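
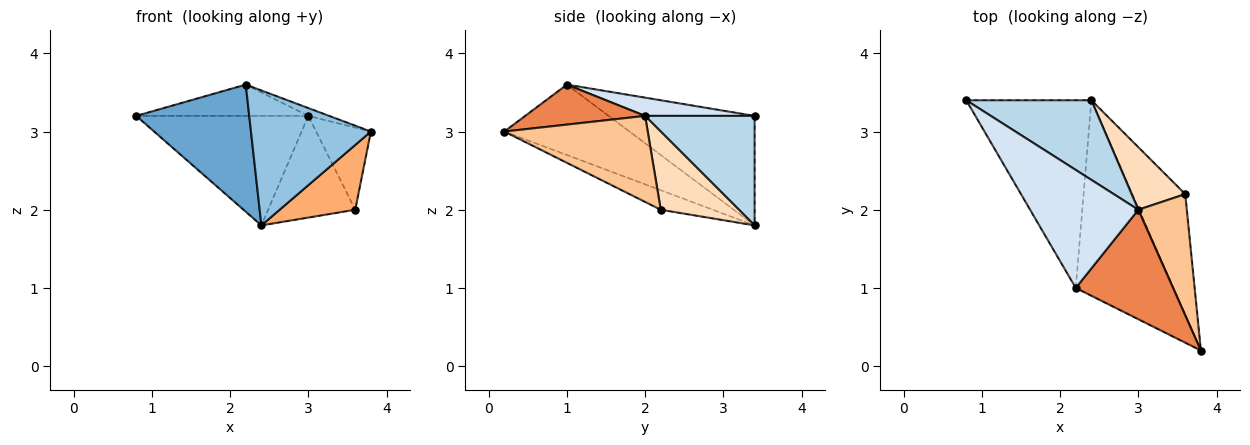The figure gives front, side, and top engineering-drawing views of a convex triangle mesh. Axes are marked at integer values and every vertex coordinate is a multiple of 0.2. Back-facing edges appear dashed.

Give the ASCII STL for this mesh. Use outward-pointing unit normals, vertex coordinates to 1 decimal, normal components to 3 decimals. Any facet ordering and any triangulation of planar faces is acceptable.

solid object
 facet normal -0.587 -0.454 -0.671
  outer loop
   vertex 2.2 1.0 3.6
   vertex 0.8 3.4 3.2
   vertex 2.4 3.4 1.8
  endloop
 endfacet
 facet normal -0.510 -0.489 -0.708
  outer loop
   vertex 2.2 1.0 3.6
   vertex 2.4 3.4 1.8
   vertex 3.8 0.2 3.0
  endloop
 endfacet
 facet normal 0.458 0.719 0.523
  outer loop
   vertex 3.0 2.0 3.2
   vertex 2.4 3.4 1.8
   vertex 0.8 3.4 3.2
  endloop
 endfacet
 facet normal 0.161 0.253 0.954
  outer loop
   vertex 3.0 2.0 3.2
   vertex 0.8 3.4 3.2
   vertex 2.2 1.0 3.6
  endloop
 endfacet
 facet normal 0.379 0.066 0.923
  outer loop
   vertex 3.0 2.0 3.2
   vertex 2.2 1.0 3.6
   vertex 3.8 0.2 3.0
  endloop
 endfacet
 facet normal -0.310 -0.450 -0.838
  outer loop
   vertex 3.6 2.2 2.0
   vertex 3.8 0.2 3.0
   vertex 2.4 3.4 1.8
  endloop
 endfacet
 facet normal 0.827 0.316 0.466
  outer loop
   vertex 3.6 2.2 2.0
   vertex 3.0 2.0 3.2
   vertex 3.8 0.2 3.0
  endloop
 endfacet
 facet normal 0.607 0.677 0.416
  outer loop
   vertex 3.6 2.2 2.0
   vertex 2.4 3.4 1.8
   vertex 3.0 2.0 3.2
  endloop
 endfacet
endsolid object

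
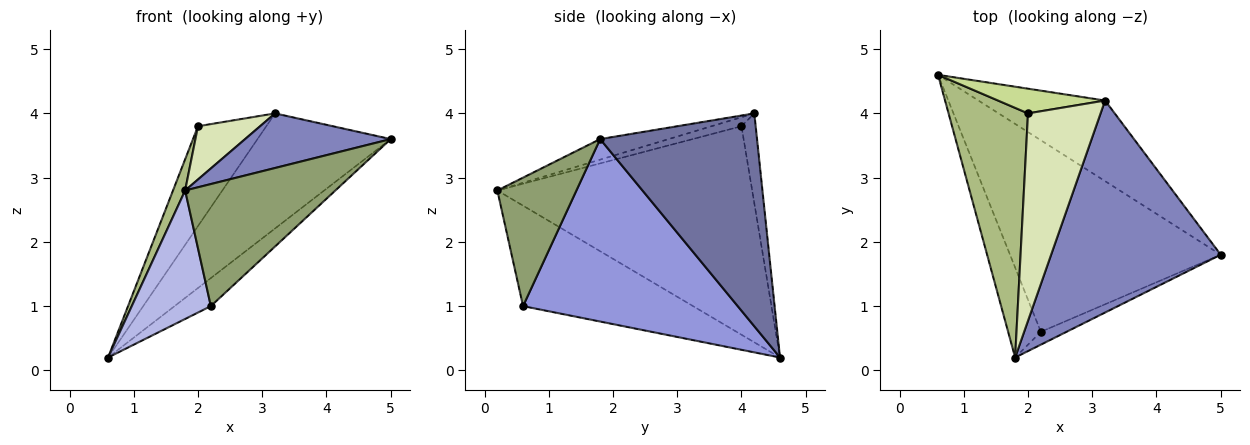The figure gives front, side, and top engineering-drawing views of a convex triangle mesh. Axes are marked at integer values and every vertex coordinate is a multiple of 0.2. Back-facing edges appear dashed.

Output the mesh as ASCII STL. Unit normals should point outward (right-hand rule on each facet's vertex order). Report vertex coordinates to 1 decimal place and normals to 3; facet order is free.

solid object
 facet normal 0.694 0.590 -0.413
  outer loop
   vertex 3.2 4.2 4.0
   vertex 5.0 1.8 3.6
   vertex 0.6 4.6 0.2
  endloop
 endfacet
 facet normal -0.117 -0.248 0.962
  outer loop
   vertex 3.2 4.2 4.0
   vertex 1.8 0.2 2.8
   vertex 5.0 1.8 3.6
  endloop
 endfacet
 facet normal 0.651 0.110 -0.751
  outer loop
   vertex 2.2 0.6 1.0
   vertex 0.6 4.6 0.2
   vertex 5.0 1.8 3.6
  endloop
 endfacet
 facet normal -0.870 -0.404 -0.283
  outer loop
   vertex 2.2 0.6 1.0
   vertex 1.8 0.2 2.8
   vertex 0.6 4.6 0.2
  endloop
 endfacet
 facet normal 0.464 -0.881 -0.093
  outer loop
   vertex 2.2 0.6 1.0
   vertex 5.0 1.8 3.6
   vertex 1.8 0.2 2.8
  endloop
 endfacet
 facet normal -0.934 -0.044 0.356
  outer loop
   vertex 2.0 4.0 3.8
   vertex 0.6 4.6 0.2
   vertex 1.8 0.2 2.8
  endloop
 endfacet
 facet normal -0.198 0.952 0.236
  outer loop
   vertex 2.0 4.0 3.8
   vertex 3.2 4.2 4.0
   vertex 0.6 4.6 0.2
  endloop
 endfacet
 facet normal -0.119 -0.247 0.962
  outer loop
   vertex 2.0 4.0 3.8
   vertex 1.8 0.2 2.8
   vertex 3.2 4.2 4.0
  endloop
 endfacet
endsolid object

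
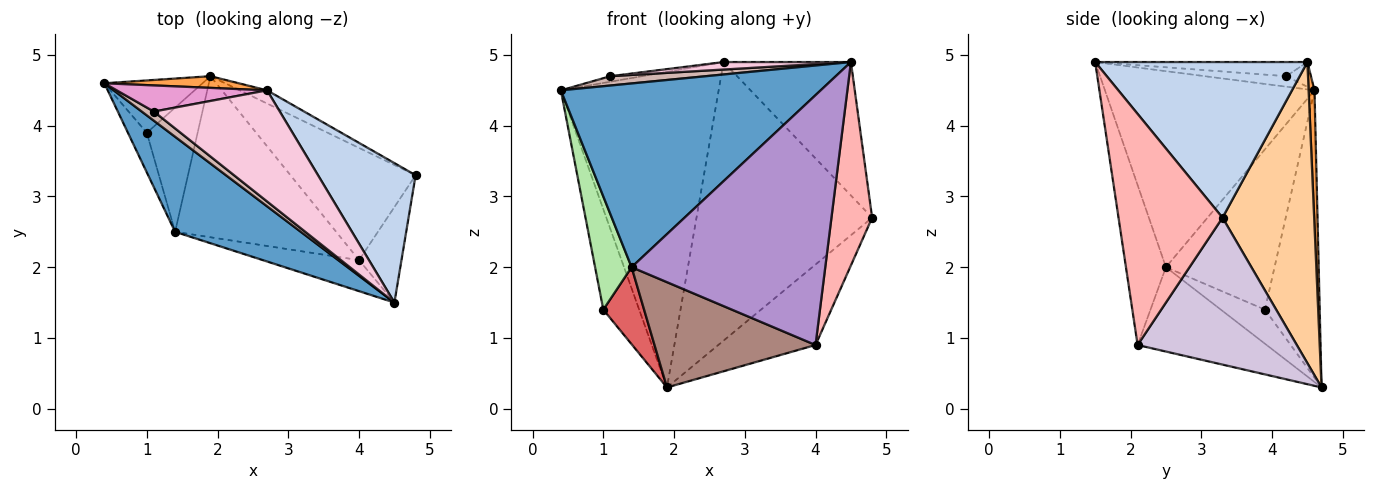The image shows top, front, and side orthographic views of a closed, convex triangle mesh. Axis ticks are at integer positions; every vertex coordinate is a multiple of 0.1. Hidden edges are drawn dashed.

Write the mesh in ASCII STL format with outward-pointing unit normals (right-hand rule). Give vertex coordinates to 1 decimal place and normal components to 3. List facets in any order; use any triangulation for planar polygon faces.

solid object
 facet normal -0.582 -0.722 0.374
  outer loop
   vertex 1.4 2.5 2.0
   vertex 4.5 1.5 4.9
   vertex 0.4 4.6 4.5
  endloop
 endfacet
 facet normal 0.755 0.453 0.474
  outer loop
   vertex 2.7 4.5 4.9
   vertex 4.5 1.5 4.9
   vertex 4.8 3.3 2.7
  endloop
 endfacet
 facet normal 0.037 0.999 0.037
  outer loop
   vertex 2.7 4.5 4.9
   vertex 1.9 4.7 0.3
   vertex 0.4 4.6 4.5
  endloop
 endfacet
 facet normal 0.462 0.886 -0.042
  outer loop
   vertex 2.7 4.5 4.9
   vertex 4.8 3.3 2.7
   vertex 1.9 4.7 0.3
  endloop
 endfacet
 facet normal -0.804 0.527 -0.275
  outer loop
   vertex 1.0 3.9 1.4
   vertex 0.4 4.6 4.5
   vertex 1.9 4.7 0.3
  endloop
 endfacet
 facet normal -0.942 -0.317 -0.111
  outer loop
   vertex 1.0 3.9 1.4
   vertex 1.4 2.5 2.0
   vertex 0.4 4.6 4.5
  endloop
 endfacet
 facet normal -0.495 -0.458 -0.738
  outer loop
   vertex 1.0 3.9 1.4
   vertex 1.9 4.7 0.3
   vertex 1.4 2.5 2.0
  endloop
 endfacet
 facet normal 0.918 -0.359 -0.169
  outer loop
   vertex 4.0 2.1 0.9
   vertex 4.8 3.3 2.7
   vertex 4.5 1.5 4.9
  endloop
 endfacet
 facet normal -0.201 -0.972 -0.121
  outer loop
   vertex 4.0 2.1 0.9
   vertex 4.5 1.5 4.9
   vertex 1.4 2.5 2.0
  endloop
 endfacet
 facet normal 0.690 0.422 -0.588
  outer loop
   vertex 4.0 2.1 0.9
   vertex 1.9 4.7 0.3
   vertex 4.8 3.3 2.7
  endloop
 endfacet
 facet normal -0.401 -0.501 -0.767
  outer loop
   vertex 4.0 2.1 0.9
   vertex 1.4 2.5 2.0
   vertex 1.9 4.7 0.3
  endloop
 endfacet
 facet normal -0.519 -0.610 0.599
  outer loop
   vertex 1.1 4.2 4.7
   vertex 0.4 4.6 4.5
   vertex 4.5 1.5 4.9
  endloop
 endfacet
 facet normal -0.159 0.205 0.966
  outer loop
   vertex 1.1 4.2 4.7
   vertex 2.7 4.5 4.9
   vertex 0.4 4.6 4.5
  endloop
 endfacet
 facet normal -0.111 -0.067 0.992
  outer loop
   vertex 1.1 4.2 4.7
   vertex 4.5 1.5 4.9
   vertex 2.7 4.5 4.9
  endloop
 endfacet
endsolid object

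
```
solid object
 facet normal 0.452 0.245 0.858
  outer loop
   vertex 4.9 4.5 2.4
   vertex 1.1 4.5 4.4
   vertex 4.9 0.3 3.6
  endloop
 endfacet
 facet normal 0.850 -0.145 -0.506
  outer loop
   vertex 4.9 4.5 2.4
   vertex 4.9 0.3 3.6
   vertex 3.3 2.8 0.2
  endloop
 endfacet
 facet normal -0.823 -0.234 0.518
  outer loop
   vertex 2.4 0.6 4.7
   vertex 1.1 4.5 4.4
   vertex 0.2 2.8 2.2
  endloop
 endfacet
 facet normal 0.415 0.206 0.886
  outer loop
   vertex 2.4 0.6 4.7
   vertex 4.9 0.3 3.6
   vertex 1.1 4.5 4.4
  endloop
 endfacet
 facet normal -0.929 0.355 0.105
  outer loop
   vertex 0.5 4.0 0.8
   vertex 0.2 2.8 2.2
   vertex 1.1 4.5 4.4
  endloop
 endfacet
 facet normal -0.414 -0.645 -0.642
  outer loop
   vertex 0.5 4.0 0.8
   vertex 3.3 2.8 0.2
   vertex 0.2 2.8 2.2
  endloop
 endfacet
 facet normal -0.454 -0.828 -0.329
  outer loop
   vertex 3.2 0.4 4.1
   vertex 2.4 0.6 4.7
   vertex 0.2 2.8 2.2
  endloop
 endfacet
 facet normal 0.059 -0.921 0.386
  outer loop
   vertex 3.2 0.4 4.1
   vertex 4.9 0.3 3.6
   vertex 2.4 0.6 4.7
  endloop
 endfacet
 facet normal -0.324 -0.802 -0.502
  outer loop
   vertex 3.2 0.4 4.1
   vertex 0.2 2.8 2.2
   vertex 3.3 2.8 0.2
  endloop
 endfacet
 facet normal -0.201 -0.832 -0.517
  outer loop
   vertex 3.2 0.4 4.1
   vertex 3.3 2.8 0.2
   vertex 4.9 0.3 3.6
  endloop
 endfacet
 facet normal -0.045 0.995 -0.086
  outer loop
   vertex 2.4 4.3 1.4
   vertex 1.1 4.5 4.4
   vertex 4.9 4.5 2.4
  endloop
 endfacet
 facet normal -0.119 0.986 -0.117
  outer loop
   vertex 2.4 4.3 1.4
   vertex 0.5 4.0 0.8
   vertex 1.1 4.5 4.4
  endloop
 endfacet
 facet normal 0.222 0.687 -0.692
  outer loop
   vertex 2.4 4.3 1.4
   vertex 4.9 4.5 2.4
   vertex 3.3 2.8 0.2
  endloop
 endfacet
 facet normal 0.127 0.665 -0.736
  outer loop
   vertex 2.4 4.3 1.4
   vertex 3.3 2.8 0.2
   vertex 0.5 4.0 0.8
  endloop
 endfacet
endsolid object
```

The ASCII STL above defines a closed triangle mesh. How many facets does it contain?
14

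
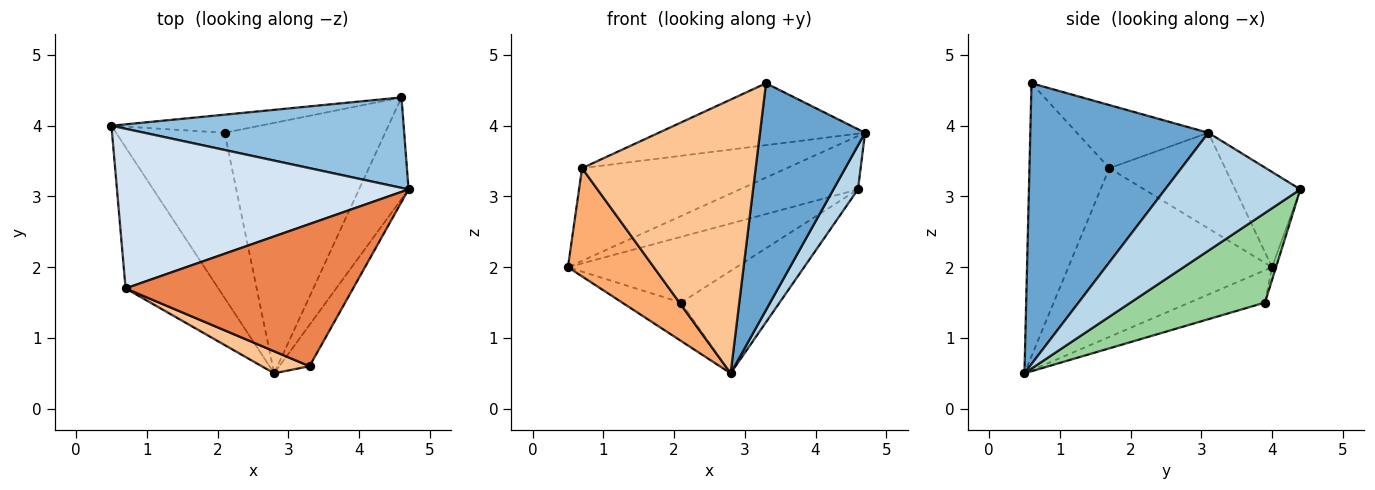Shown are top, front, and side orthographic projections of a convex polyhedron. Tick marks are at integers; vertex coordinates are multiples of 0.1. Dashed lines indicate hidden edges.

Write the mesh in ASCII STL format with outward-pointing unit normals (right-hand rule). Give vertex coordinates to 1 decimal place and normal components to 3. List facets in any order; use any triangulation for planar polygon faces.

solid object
 facet normal 0.858 -0.506 -0.092
  outer loop
   vertex 3.3 0.6 4.6
   vertex 2.8 0.5 0.5
   vertex 4.7 3.1 3.9
  endloop
 endfacet
 facet normal -0.270 0.489 0.829
  outer loop
   vertex 4.6 4.4 3.1
   vertex 0.5 4.0 2.0
   vertex 4.7 3.1 3.9
  endloop
 endfacet
 facet normal 0.909 -0.165 -0.382
  outer loop
   vertex 4.6 4.4 3.1
   vertex 4.7 3.1 3.9
   vertex 2.8 0.5 0.5
  endloop
 endfacet
 facet normal -0.273 0.483 0.832
  outer loop
   vertex 0.7 1.7 3.4
   vertex 4.7 3.1 3.9
   vertex 0.5 4.0 2.0
  endloop
 endfacet
 facet normal -0.246 0.387 0.889
  outer loop
   vertex 0.7 1.7 3.4
   vertex 3.3 0.6 4.6
   vertex 4.7 3.1 3.9
  endloop
 endfacet
 facet normal -0.822 -0.347 -0.452
  outer loop
   vertex 0.7 1.7 3.4
   vertex 0.5 4.0 2.0
   vertex 2.8 0.5 0.5
  endloop
 endfacet
 facet normal -0.417 -0.906 0.073
  outer loop
   vertex 0.7 1.7 3.4
   vertex 2.8 0.5 0.5
   vertex 3.3 0.6 4.6
  endloop
 endfacet
 facet normal -0.279 0.218 -0.935
  outer loop
   vertex 2.1 3.9 1.5
   vertex 2.8 0.5 0.5
   vertex 0.5 4.0 2.0
  endloop
 endfacet
 facet normal -0.023 0.964 -0.266
  outer loop
   vertex 2.1 3.9 1.5
   vertex 0.5 4.0 2.0
   vertex 4.6 4.4 3.1
  endloop
 endfacet
 facet normal 0.459 0.336 -0.822
  outer loop
   vertex 2.1 3.9 1.5
   vertex 4.6 4.4 3.1
   vertex 2.8 0.5 0.5
  endloop
 endfacet
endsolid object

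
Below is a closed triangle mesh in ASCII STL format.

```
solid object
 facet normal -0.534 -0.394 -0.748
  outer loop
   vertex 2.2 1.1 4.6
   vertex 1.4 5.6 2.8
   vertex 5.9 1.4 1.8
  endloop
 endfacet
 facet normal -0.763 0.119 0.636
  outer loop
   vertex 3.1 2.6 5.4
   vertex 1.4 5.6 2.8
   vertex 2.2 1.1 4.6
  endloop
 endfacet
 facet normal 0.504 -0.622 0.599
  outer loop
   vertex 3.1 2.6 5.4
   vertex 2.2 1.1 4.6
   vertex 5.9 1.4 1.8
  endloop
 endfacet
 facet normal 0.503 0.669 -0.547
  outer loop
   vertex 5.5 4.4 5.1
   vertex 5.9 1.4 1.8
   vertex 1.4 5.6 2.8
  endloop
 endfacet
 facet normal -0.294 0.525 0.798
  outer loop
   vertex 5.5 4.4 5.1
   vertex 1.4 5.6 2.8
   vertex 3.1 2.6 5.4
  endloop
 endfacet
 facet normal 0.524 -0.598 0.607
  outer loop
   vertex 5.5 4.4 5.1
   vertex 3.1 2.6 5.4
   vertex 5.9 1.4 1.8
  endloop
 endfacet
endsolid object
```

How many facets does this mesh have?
6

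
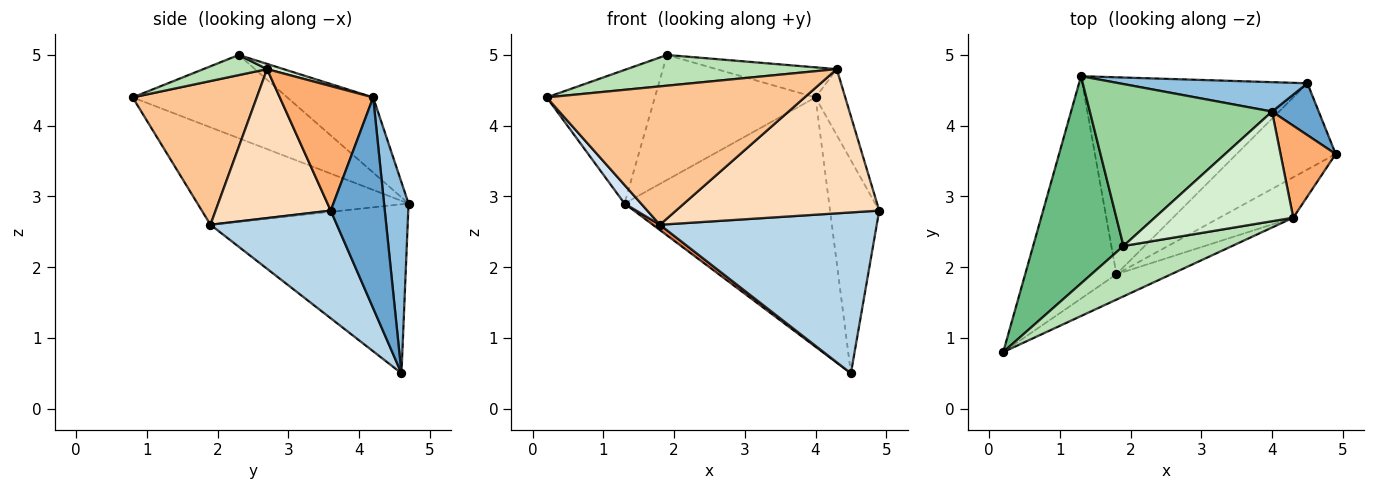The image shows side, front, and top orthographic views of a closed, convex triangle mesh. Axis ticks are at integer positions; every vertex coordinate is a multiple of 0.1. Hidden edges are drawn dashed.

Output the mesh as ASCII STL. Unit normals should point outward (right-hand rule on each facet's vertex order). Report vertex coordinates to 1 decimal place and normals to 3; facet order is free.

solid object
 facet normal 0.730 0.664 0.162
  outer loop
   vertex 4.0 4.2 4.4
   vertex 4.9 3.6 2.8
   vertex 4.5 4.6 0.5
  endloop
 endfacet
 facet normal 0.118 0.986 0.116
  outer loop
   vertex 4.0 4.2 4.4
   vertex 4.5 4.6 0.5
   vertex 1.3 4.7 2.9
  endloop
 endfacet
 facet normal 0.457 -0.784 -0.420
  outer loop
   vertex 1.8 1.9 2.6
   vertex 4.5 4.6 0.5
   vertex 4.9 3.6 2.8
  endloop
 endfacet
 facet normal -0.729 -0.057 -0.683
  outer loop
   vertex 1.8 1.9 2.6
   vertex 0.2 0.8 4.4
   vertex 1.3 4.7 2.9
  endloop
 endfacet
 facet normal -0.600 -0.022 -0.799
  outer loop
   vertex 1.8 1.9 2.6
   vertex 1.3 4.7 2.9
   vertex 4.5 4.6 0.5
  endloop
 endfacet
 facet normal 0.878 0.279 0.389
  outer loop
   vertex 4.3 2.7 4.8
   vertex 4.9 3.6 2.8
   vertex 4.0 4.2 4.4
  endloop
 endfacet
 facet normal 0.428 -0.889 -0.163
  outer loop
   vertex 4.3 2.7 4.8
   vertex 0.2 0.8 4.4
   vertex 1.8 1.9 2.6
  endloop
 endfacet
 facet normal 0.479 -0.845 -0.237
  outer loop
   vertex 4.3 2.7 4.8
   vertex 1.8 1.9 2.6
   vertex 4.9 3.6 2.8
  endloop
 endfacet
 facet normal -0.612 0.428 0.664
  outer loop
   vertex 1.9 2.3 5.0
   vertex 1.3 4.7 2.9
   vertex 0.2 0.8 4.4
  endloop
 endfacet
 facet normal -0.310 0.581 0.752
  outer loop
   vertex 1.9 2.3 5.0
   vertex 4.0 4.2 4.4
   vertex 1.3 4.7 2.9
  endloop
 endfacet
 facet normal 0.156 -0.514 0.843
  outer loop
   vertex 1.9 2.3 5.0
   vertex 0.2 0.8 4.4
   vertex 4.3 2.7 4.8
  endloop
 endfacet
 facet normal 0.036 0.264 0.964
  outer loop
   vertex 1.9 2.3 5.0
   vertex 4.3 2.7 4.8
   vertex 4.0 4.2 4.4
  endloop
 endfacet
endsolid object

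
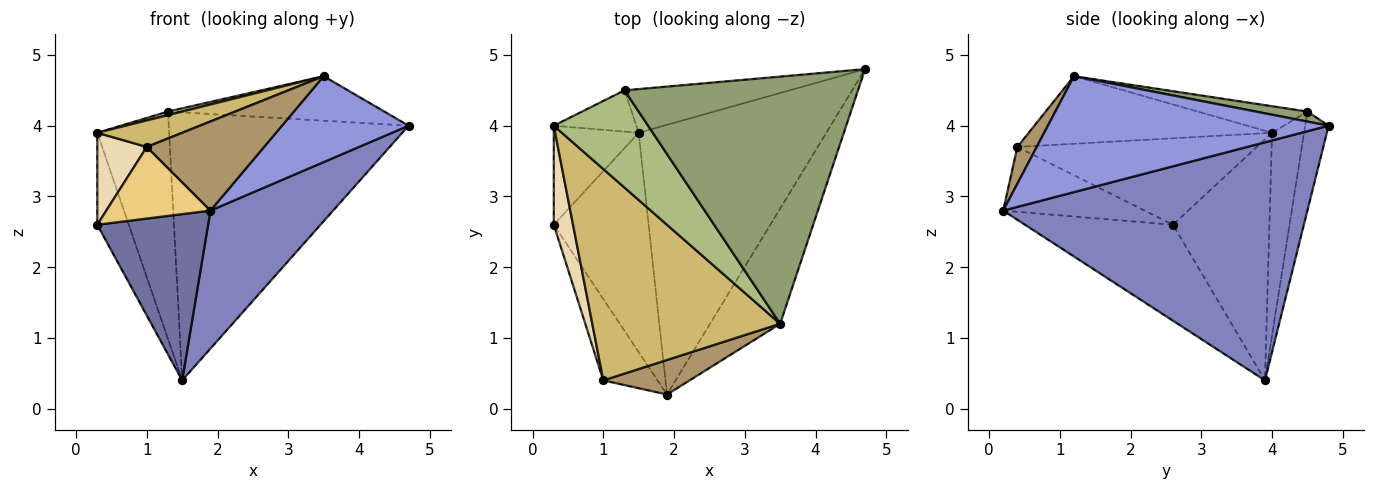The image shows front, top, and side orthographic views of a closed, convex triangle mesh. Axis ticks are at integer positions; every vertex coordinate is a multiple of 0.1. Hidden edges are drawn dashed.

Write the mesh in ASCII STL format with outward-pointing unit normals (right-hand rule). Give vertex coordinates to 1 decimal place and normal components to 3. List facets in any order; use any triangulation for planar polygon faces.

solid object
 facet normal -0.628 -0.470 -0.620
  outer loop
   vertex 1.5 3.9 0.4
   vertex 1.9 0.2 2.8
   vertex 0.3 2.6 2.6
  endloop
 endfacet
 facet normal 0.749 -0.302 -0.590
  outer loop
   vertex 1.5 3.9 0.4
   vertex 4.7 4.8 4.0
   vertex 1.9 0.2 2.8
  endloop
 endfacet
 facet normal 0.798 -0.360 -0.483
  outer loop
   vertex 3.5 1.2 4.7
   vertex 1.9 0.2 2.8
   vertex 4.7 4.8 4.0
  endloop
 endfacet
 facet normal -0.901 0.295 -0.317
  outer loop
   vertex 0.3 4.0 3.9
   vertex 1.5 3.9 0.4
   vertex 0.3 2.6 2.6
  endloop
 endfacet
 facet normal 0.042 0.177 0.983
  outer loop
   vertex 1.3 4.5 4.2
   vertex 3.5 1.2 4.7
   vertex 4.7 4.8 4.0
  endloop
 endfacet
 facet normal -0.271 -0.035 0.962
  outer loop
   vertex 1.3 4.5 4.2
   vertex 0.3 4.0 3.9
   vertex 3.5 1.2 4.7
  endloop
 endfacet
 facet normal -0.096 0.982 -0.160
  outer loop
   vertex 1.3 4.5 4.2
   vertex 4.7 4.8 4.0
   vertex 1.5 3.9 0.4
  endloop
 endfacet
 facet normal -0.402 0.901 -0.163
  outer loop
   vertex 1.3 4.5 4.2
   vertex 1.5 3.9 0.4
   vertex 0.3 4.0 3.9
  endloop
 endfacet
 facet normal 0.152 -0.922 0.357
  outer loop
   vertex 1.0 0.4 3.7
   vertex 1.9 0.2 2.8
   vertex 3.5 1.2 4.7
  endloop
 endfacet
 facet normal -0.336 -0.117 0.934
  outer loop
   vertex 1.0 0.4 3.7
   vertex 3.5 1.2 4.7
   vertex 0.3 4.0 3.9
  endloop
 endfacet
 facet normal -0.668 -0.492 -0.559
  outer loop
   vertex 1.0 0.4 3.7
   vertex 0.3 2.6 2.6
   vertex 1.9 0.2 2.8
  endloop
 endfacet
 facet normal -0.957 -0.198 0.213
  outer loop
   vertex 1.0 0.4 3.7
   vertex 0.3 4.0 3.9
   vertex 0.3 2.6 2.6
  endloop
 endfacet
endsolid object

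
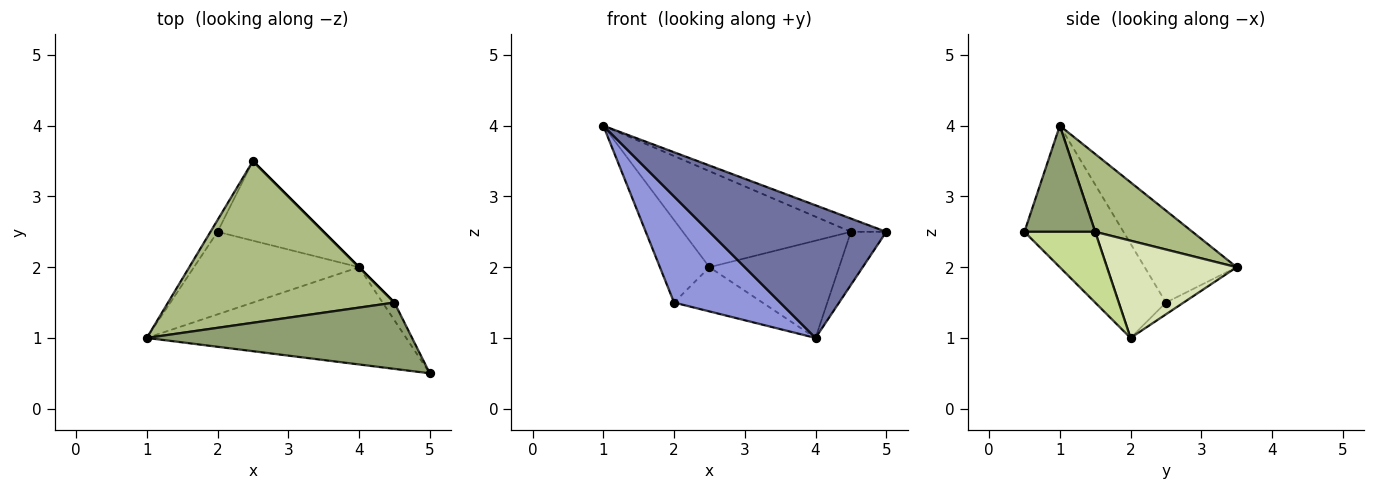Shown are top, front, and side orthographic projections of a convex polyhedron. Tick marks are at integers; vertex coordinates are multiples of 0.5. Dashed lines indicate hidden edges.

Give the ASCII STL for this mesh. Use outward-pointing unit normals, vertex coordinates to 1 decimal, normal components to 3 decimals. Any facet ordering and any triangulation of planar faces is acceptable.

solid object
 facet normal -0.307 -0.767 -0.563
  outer loop
   vertex 4.0 2.0 1.0
   vertex 5.0 0.5 2.5
   vertex 1.0 1.0 4.0
  endloop
 endfacet
 facet normal -0.878 0.473 -0.068
  outer loop
   vertex 2.0 2.5 1.5
   vertex 1.0 1.0 4.0
   vertex 2.5 3.5 2.0
  endloop
 endfacet
 facet normal -0.331 -0.745 -0.579
  outer loop
   vertex 2.0 2.5 1.5
   vertex 4.0 2.0 1.0
   vertex 1.0 1.0 4.0
  endloop
 endfacet
 facet normal -0.097 0.483 -0.870
  outer loop
   vertex 2.0 2.5 1.5
   vertex 2.5 3.5 2.0
   vertex 4.0 2.0 1.0
  endloop
 endfacet
 facet normal 0.365 0.183 0.913
  outer loop
   vertex 4.5 1.5 2.5
   vertex 1.0 1.0 4.0
   vertex 5.0 0.5 2.5
  endloop
 endfacet
 facet normal 0.283 0.490 0.825
  outer loop
   vertex 4.5 1.5 2.5
   vertex 2.5 3.5 2.0
   vertex 1.0 1.0 4.0
  endloop
 endfacet
 facet normal 0.885 0.442 -0.147
  outer loop
   vertex 4.5 1.5 2.5
   vertex 5.0 0.5 2.5
   vertex 4.0 2.0 1.0
  endloop
 endfacet
 facet normal 0.707 0.707 0.000
  outer loop
   vertex 4.5 1.5 2.5
   vertex 4.0 2.0 1.0
   vertex 2.5 3.5 2.0
  endloop
 endfacet
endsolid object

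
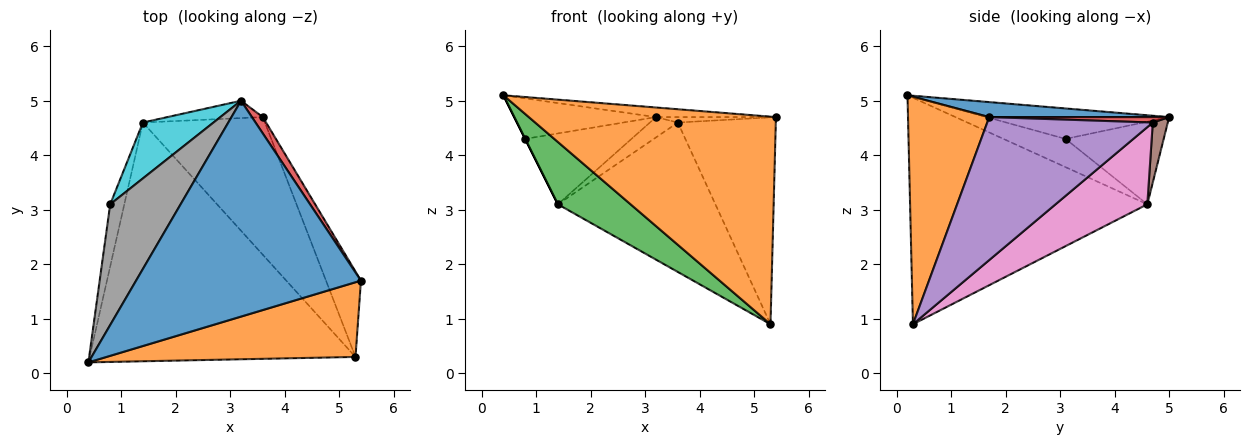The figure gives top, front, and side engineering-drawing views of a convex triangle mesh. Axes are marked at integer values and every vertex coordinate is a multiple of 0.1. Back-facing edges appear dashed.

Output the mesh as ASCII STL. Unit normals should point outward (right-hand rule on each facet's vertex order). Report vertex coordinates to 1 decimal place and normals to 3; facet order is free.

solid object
 facet normal 0.066 0.044 0.997
  outer loop
   vertex 3.2 5.0 4.7
   vertex 0.4 0.2 5.1
   vertex 5.4 1.7 4.7
  endloop
 endfacet
 facet normal 0.296 -0.899 0.323
  outer loop
   vertex 5.3 0.3 0.9
   vertex 5.4 1.7 4.7
   vertex 0.4 0.2 5.1
  endloop
 endfacet
 facet normal -0.636 -0.195 -0.747
  outer loop
   vertex 1.4 4.6 3.1
   vertex 5.3 0.3 0.9
   vertex 0.4 0.2 5.1
  endloop
 endfacet
 facet normal 0.429 0.286 0.857
  outer loop
   vertex 3.6 4.7 4.6
   vertex 3.2 5.0 4.7
   vertex 5.4 1.7 4.7
  endloop
 endfacet
 facet normal 0.842 0.498 -0.206
  outer loop
   vertex 3.6 4.7 4.6
   vertex 5.4 1.7 4.7
   vertex 5.3 0.3 0.9
  endloop
 endfacet
 facet normal 0.378 0.704 -0.601
  outer loop
   vertex 3.6 4.7 4.6
   vertex 1.4 4.6 3.1
   vertex 3.2 5.0 4.7
  endloop
 endfacet
 facet normal 0.394 0.676 -0.623
  outer loop
   vertex 3.6 4.7 4.6
   vertex 5.3 0.3 0.9
   vertex 1.4 4.6 3.1
  endloop
 endfacet
 facet normal -0.379 0.294 0.877
  outer loop
   vertex 0.8 3.1 4.3
   vertex 0.4 0.2 5.1
   vertex 3.2 5.0 4.7
  endloop
 endfacet
 facet normal -0.894 0.000 -0.447
  outer loop
   vertex 0.8 3.1 4.3
   vertex 1.4 4.6 3.1
   vertex 0.4 0.2 5.1
  endloop
 endfacet
 facet normal -0.587 0.636 0.501
  outer loop
   vertex 0.8 3.1 4.3
   vertex 3.2 5.0 4.7
   vertex 1.4 4.6 3.1
  endloop
 endfacet
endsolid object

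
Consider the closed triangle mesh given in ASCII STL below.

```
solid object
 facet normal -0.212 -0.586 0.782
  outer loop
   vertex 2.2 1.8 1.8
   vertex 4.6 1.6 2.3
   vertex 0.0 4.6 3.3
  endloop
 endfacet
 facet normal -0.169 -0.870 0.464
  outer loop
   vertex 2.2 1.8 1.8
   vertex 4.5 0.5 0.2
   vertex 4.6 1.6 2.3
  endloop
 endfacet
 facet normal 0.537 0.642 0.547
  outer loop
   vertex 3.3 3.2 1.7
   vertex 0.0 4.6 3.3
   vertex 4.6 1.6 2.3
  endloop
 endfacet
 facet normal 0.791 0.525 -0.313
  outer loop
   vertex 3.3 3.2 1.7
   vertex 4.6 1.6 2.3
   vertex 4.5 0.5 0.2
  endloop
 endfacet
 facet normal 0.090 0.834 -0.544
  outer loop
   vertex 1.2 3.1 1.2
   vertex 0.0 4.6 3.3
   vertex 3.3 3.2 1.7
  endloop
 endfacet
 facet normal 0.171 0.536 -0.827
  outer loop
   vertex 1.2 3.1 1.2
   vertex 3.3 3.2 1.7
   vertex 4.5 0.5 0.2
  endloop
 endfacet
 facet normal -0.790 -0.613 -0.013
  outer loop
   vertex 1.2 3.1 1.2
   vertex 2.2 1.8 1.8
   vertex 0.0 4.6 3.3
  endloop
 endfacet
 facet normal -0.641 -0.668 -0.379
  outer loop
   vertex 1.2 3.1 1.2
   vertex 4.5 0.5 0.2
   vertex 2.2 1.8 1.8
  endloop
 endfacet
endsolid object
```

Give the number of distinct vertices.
6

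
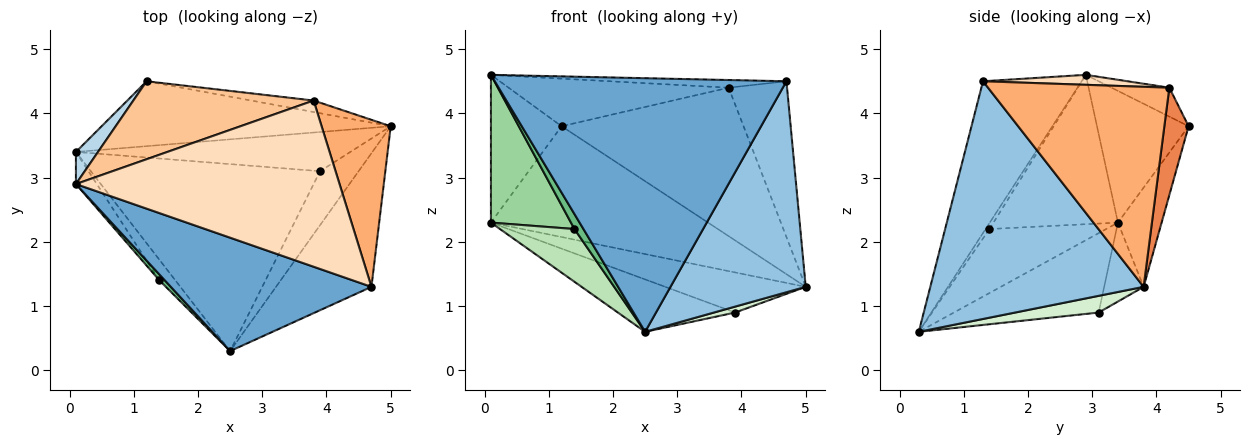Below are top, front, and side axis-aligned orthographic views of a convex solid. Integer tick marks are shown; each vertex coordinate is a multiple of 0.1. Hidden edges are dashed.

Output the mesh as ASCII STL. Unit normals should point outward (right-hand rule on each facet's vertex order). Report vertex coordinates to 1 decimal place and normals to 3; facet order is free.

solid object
 facet normal -0.295 -0.872 0.390
  outer loop
   vertex 4.7 1.3 4.5
   vertex 0.1 2.9 4.6
   vertex 2.5 0.3 0.6
  endloop
 endfacet
 facet normal 0.800 -0.507 -0.321
  outer loop
   vertex 4.7 1.3 4.5
   vertex 2.5 0.3 0.6
   vertex 5.0 3.8 1.3
  endloop
 endfacet
 facet normal -0.785 0.605 0.132
  outer loop
   vertex 0.1 3.4 2.3
   vertex 0.1 2.9 4.6
   vertex 1.2 4.5 3.8
  endloop
 endfacet
 facet normal -0.171 0.850 -0.498
  outer loop
   vertex 0.1 3.4 2.3
   vertex 1.2 4.5 3.8
   vertex 5.0 3.8 1.3
  endloop
 endfacet
 facet normal 0.132 0.988 -0.077
  outer loop
   vertex 3.8 4.2 4.4
   vertex 5.0 3.8 1.3
   vertex 1.2 4.5 3.8
  endloop
 endfacet
 facet normal 0.904 0.291 0.312
  outer loop
   vertex 3.8 4.2 4.4
   vertex 4.7 1.3 4.5
   vertex 5.0 3.8 1.3
  endloop
 endfacet
 facet normal -0.136 0.516 0.846
  outer loop
   vertex 3.8 4.2 4.4
   vertex 1.2 4.5 3.8
   vertex 0.1 2.9 4.6
  endloop
 endfacet
 facet normal 0.038 0.046 0.998
  outer loop
   vertex 3.8 4.2 4.4
   vertex 0.1 2.9 4.6
   vertex 4.7 1.3 4.5
  endloop
 endfacet
 facet normal -0.371 -0.865 0.340
  outer loop
   vertex 1.4 1.4 2.2
   vertex 2.5 0.3 0.6
   vertex 0.1 2.9 4.6
  endloop
 endfacet
 facet normal -0.835 -0.537 -0.117
  outer loop
   vertex 1.4 1.4 2.2
   vertex 0.1 2.9 4.6
   vertex 0.1 3.4 2.3
  endloop
 endfacet
 facet normal -0.825 -0.526 -0.206
  outer loop
   vertex 1.4 1.4 2.2
   vertex 0.1 3.4 2.3
   vertex 2.5 0.3 0.6
  endloop
 endfacet
 facet normal 0.396 -0.100 -0.913
  outer loop
   vertex 3.9 3.1 0.9
   vertex 5.0 3.8 1.3
   vertex 2.5 0.3 0.6
  endloop
 endfacet
 facet normal -0.197 0.701 -0.685
  outer loop
   vertex 3.9 3.1 0.9
   vertex 0.1 3.4 2.3
   vertex 5.0 3.8 1.3
  endloop
 endfacet
 facet normal -0.316 0.256 -0.913
  outer loop
   vertex 3.9 3.1 0.9
   vertex 2.5 0.3 0.6
   vertex 0.1 3.4 2.3
  endloop
 endfacet
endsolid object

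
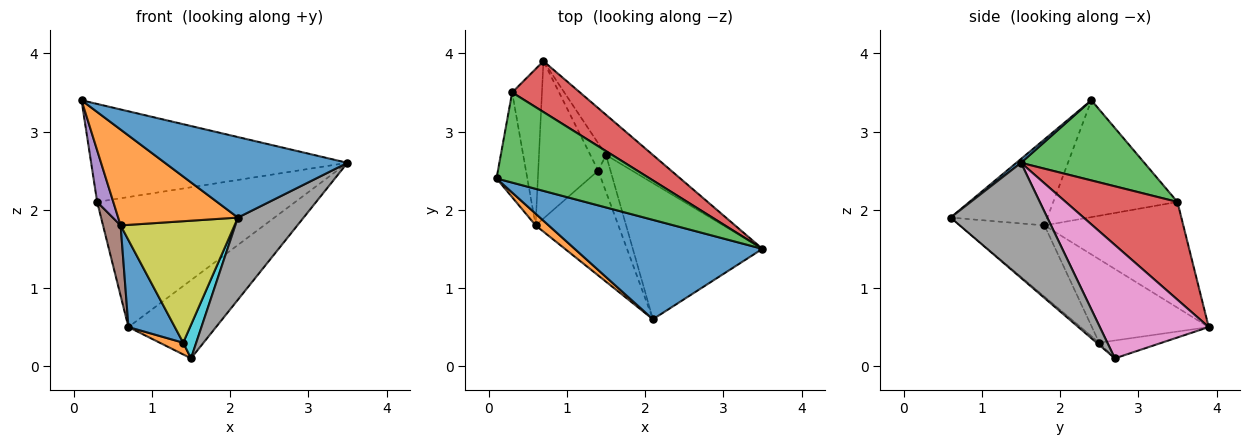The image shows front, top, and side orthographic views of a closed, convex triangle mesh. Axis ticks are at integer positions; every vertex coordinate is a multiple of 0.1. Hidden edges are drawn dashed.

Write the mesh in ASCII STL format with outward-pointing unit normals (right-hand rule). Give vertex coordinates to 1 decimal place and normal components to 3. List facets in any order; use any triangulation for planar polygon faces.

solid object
 facet normal 0.016 -0.629 0.777
  outer loop
   vertex 2.1 0.6 1.9
   vertex 3.5 1.5 2.6
   vertex 0.1 2.4 3.4
  endloop
 endfacet
 facet normal -0.626 -0.774 0.095
  outer loop
   vertex 0.6 1.8 1.8
   vertex 2.1 0.6 1.9
   vertex 0.1 2.4 3.4
  endloop
 endfacet
 facet normal 0.334 0.694 0.638
  outer loop
   vertex 0.3 3.5 2.1
   vertex 0.1 2.4 3.4
   vertex 3.5 1.5 2.6
  endloop
 endfacet
 facet normal 0.465 0.825 0.322
  outer loop
   vertex 0.3 3.5 2.1
   vertex 3.5 1.5 2.6
   vertex 0.7 3.9 0.5
  endloop
 endfacet
 facet normal -0.959 -0.125 -0.253
  outer loop
   vertex 0.3 3.5 2.1
   vertex 0.6 1.8 1.8
   vertex 0.1 2.4 3.4
  endloop
 endfacet
 facet normal -0.955 -0.121 -0.269
  outer loop
   vertex 0.3 3.5 2.1
   vertex 0.7 3.9 0.5
   vertex 0.6 1.8 1.8
  endloop
 endfacet
 facet normal 0.742 0.597 -0.307
  outer loop
   vertex 1.5 2.7 0.1
   vertex 0.7 3.9 0.5
   vertex 3.5 1.5 2.6
  endloop
 endfacet
 facet normal 0.605 -0.411 -0.682
  outer loop
   vertex 1.5 2.7 0.1
   vertex 3.5 1.5 2.6
   vertex 2.1 0.6 1.9
  endloop
 endfacet
 facet normal -0.490 -0.660 -0.569
  outer loop
   vertex 1.4 2.5 0.3
   vertex 2.1 0.6 1.9
   vertex 0.6 1.8 1.8
  endloop
 endfacet
 facet normal -0.133 -0.667 -0.733
  outer loop
   vertex 1.4 2.5 0.3
   vertex 1.5 2.7 0.1
   vertex 2.1 0.6 1.9
  endloop
 endfacet
 facet normal -0.773 -0.307 -0.555
  outer loop
   vertex 1.4 2.5 0.3
   vertex 0.6 1.8 1.8
   vertex 0.7 3.9 0.5
  endloop
 endfacet
 facet normal -0.724 -0.272 -0.634
  outer loop
   vertex 1.4 2.5 0.3
   vertex 0.7 3.9 0.5
   vertex 1.5 2.7 0.1
  endloop
 endfacet
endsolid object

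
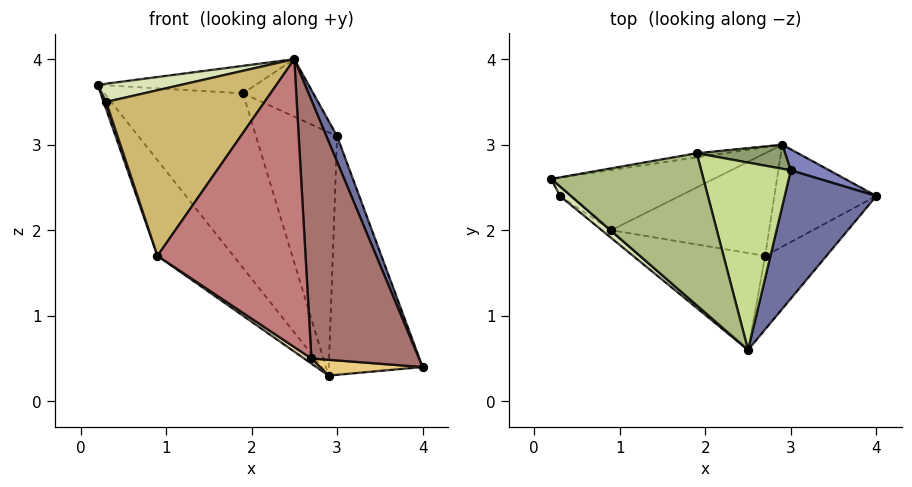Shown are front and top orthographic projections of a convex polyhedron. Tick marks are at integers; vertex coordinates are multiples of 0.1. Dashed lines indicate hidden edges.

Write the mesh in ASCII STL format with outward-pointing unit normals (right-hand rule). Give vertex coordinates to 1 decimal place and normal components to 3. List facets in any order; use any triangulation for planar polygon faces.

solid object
 facet normal 0.933 -0.071 0.353
  outer loop
   vertex 3.0 2.7 3.1
   vertex 2.5 0.6 4.0
   vertex 4.0 2.4 0.4
  endloop
 endfacet
 facet normal 0.472 0.878 0.077
  outer loop
   vertex 3.0 2.7 3.1
   vertex 4.0 2.4 0.4
   vertex 2.9 3.0 0.3
  endloop
 endfacet
 facet normal -0.623 0.662 -0.417
  outer loop
   vertex 0.9 2.0 1.7
   vertex 0.2 2.6 3.7
   vertex 2.9 3.0 0.3
  endloop
 endfacet
 facet normal -0.175 0.984 -0.023
  outer loop
   vertex 1.9 2.9 3.6
   vertex 2.9 3.0 0.3
   vertex 0.2 2.6 3.7
  endloop
 endfacet
 facet normal 0.220 0.971 0.096
  outer loop
   vertex 1.9 2.9 3.6
   vertex 3.0 2.7 3.1
   vertex 2.9 3.0 0.3
  endloop
 endfacet
 facet normal 0.026 0.178 0.984
  outer loop
   vertex 1.9 2.9 3.6
   vertex 0.2 2.6 3.7
   vertex 2.5 0.6 4.0
  endloop
 endfacet
 facet normal 0.438 0.264 0.859
  outer loop
   vertex 1.9 2.9 3.6
   vertex 2.5 0.6 4.0
   vertex 3.0 2.7 3.1
  endloop
 endfacet
 facet normal -0.638 -0.680 0.361
  outer loop
   vertex 0.3 2.4 3.5
   vertex 2.5 0.6 4.0
   vertex 0.2 2.6 3.7
  endloop
 endfacet
 facet normal -0.942 -0.202 -0.269
  outer loop
   vertex 0.3 2.4 3.5
   vertex 0.2 2.6 3.7
   vertex 0.9 2.0 1.7
  endloop
 endfacet
 facet normal -0.628 -0.777 -0.037
  outer loop
   vertex 0.3 2.4 3.5
   vertex 0.9 2.0 1.7
   vertex 2.5 0.6 4.0
  endloop
 endfacet
 facet normal 0.006 -0.153 -0.988
  outer loop
   vertex 2.7 1.7 0.5
   vertex 2.9 3.0 0.3
   vertex 4.0 2.4 0.4
  endloop
 endfacet
 facet normal -0.559 -0.041 -0.828
  outer loop
   vertex 2.7 1.7 0.5
   vertex 0.9 2.0 1.7
   vertex 2.9 3.0 0.3
  endloop
 endfacet
 facet normal 0.445 -0.861 -0.245
  outer loop
   vertex 2.7 1.7 0.5
   vertex 4.0 2.4 0.4
   vertex 2.5 0.6 4.0
  endloop
 endfacet
 facet normal -0.348 -0.889 -0.299
  outer loop
   vertex 2.7 1.7 0.5
   vertex 2.5 0.6 4.0
   vertex 0.9 2.0 1.7
  endloop
 endfacet
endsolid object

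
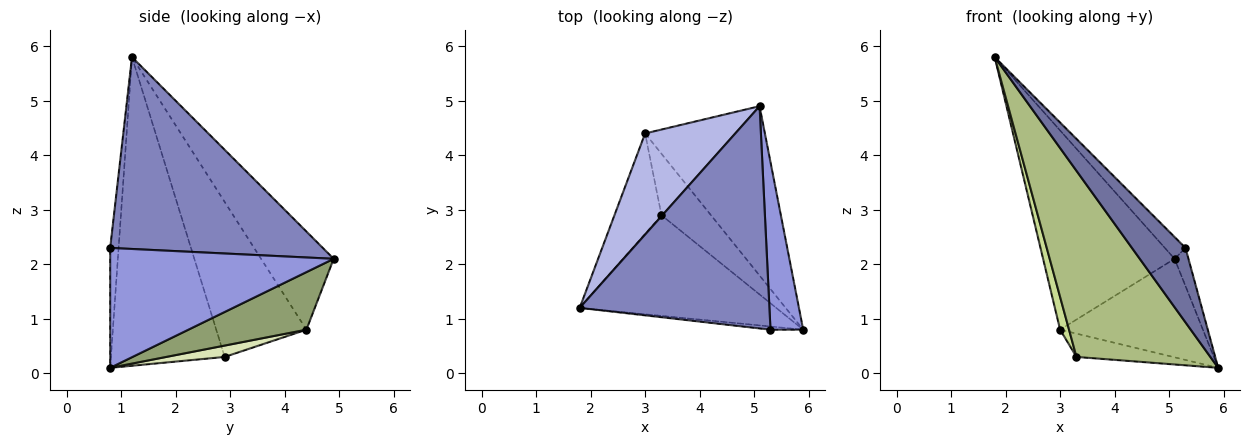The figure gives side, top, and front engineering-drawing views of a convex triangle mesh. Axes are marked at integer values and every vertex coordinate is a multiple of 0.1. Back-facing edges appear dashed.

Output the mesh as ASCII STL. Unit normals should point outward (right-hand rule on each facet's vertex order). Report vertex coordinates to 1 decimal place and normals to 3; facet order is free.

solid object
 facet normal -0.155 -0.987 -0.042
  outer loop
   vertex 5.3 0.8 2.3
   vertex 1.8 1.2 5.8
   vertex 5.9 0.8 0.1
  endloop
 endfacet
 facet normal 0.709 0.069 0.701
  outer loop
   vertex 5.3 0.8 2.3
   vertex 5.1 4.9 2.1
   vertex 1.8 1.2 5.8
  endloop
 endfacet
 facet normal 0.963 0.060 0.263
  outer loop
   vertex 5.3 0.8 2.3
   vertex 5.9 0.8 0.1
   vertex 5.1 4.9 2.1
  endloop
 endfacet
 facet normal -0.442 0.800 0.406
  outer loop
   vertex 3.0 4.4 0.8
   vertex 1.8 1.2 5.8
   vertex 5.1 4.9 2.1
  endloop
 endfacet
 facet normal 0.384 0.464 -0.798
  outer loop
   vertex 3.0 4.4 0.8
   vertex 5.1 4.9 2.1
   vertex 5.9 0.8 0.1
  endloop
 endfacet
 facet normal -0.598 -0.705 -0.381
  outer loop
   vertex 3.3 2.9 0.3
   vertex 5.9 0.8 0.1
   vertex 1.8 1.2 5.8
  endloop
 endfacet
 facet normal -0.953 -0.094 -0.289
  outer loop
   vertex 3.3 2.9 0.3
   vertex 1.8 1.2 5.8
   vertex 3.0 4.4 0.8
  endloop
 endfacet
 facet normal 0.210 0.347 -0.914
  outer loop
   vertex 3.3 2.9 0.3
   vertex 3.0 4.4 0.8
   vertex 5.9 0.8 0.1
  endloop
 endfacet
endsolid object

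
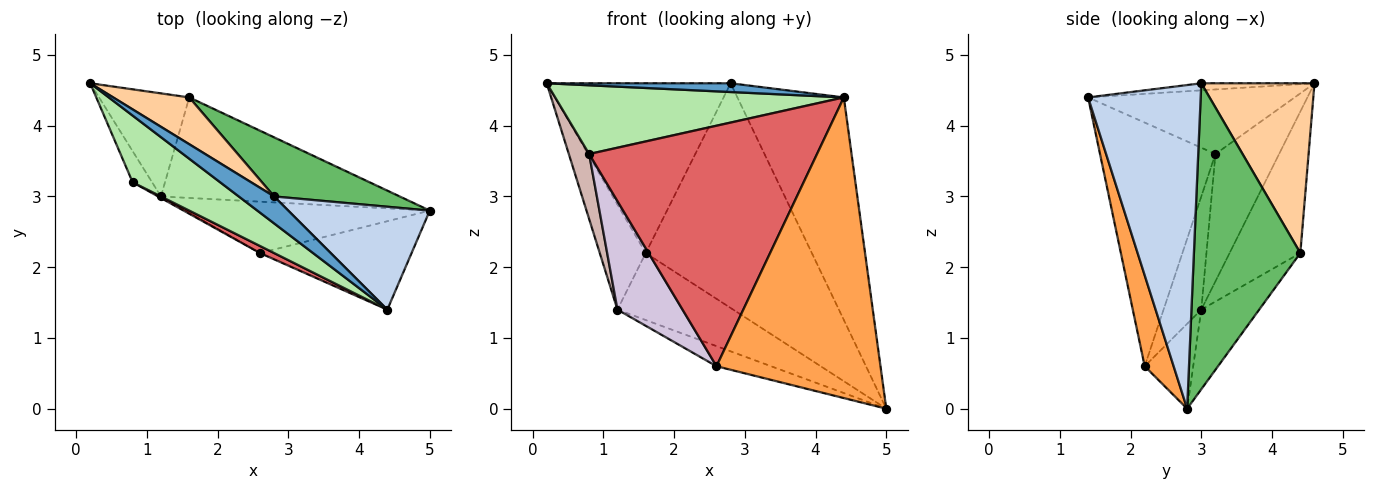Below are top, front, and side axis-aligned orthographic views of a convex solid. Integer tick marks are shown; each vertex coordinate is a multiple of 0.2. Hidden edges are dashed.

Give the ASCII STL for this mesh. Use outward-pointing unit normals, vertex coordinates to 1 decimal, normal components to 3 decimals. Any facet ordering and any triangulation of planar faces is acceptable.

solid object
 facet normal -0.187 -0.304 0.934
  outer loop
   vertex 2.8 3.0 4.6
   vertex 0.2 4.6 4.6
   vertex 4.4 1.4 4.4
  endloop
 endfacet
 facet normal 0.693 0.655 0.303
  outer loop
   vertex 2.8 3.0 4.6
   vertex 4.4 1.4 4.4
   vertex 5.0 2.8 0.0
  endloop
 endfacet
 facet normal 0.167 -0.946 -0.278
  outer loop
   vertex 2.6 2.2 0.6
   vertex 5.0 2.8 0.0
   vertex 4.4 1.4 4.4
  endloop
 endfacet
 facet normal 0.510 0.829 0.229
  outer loop
   vertex 1.6 4.4 2.2
   vertex 0.2 4.6 4.6
   vertex 2.8 3.0 4.6
  endloop
 endfacet
 facet normal 0.527 0.822 0.216
  outer loop
   vertex 1.6 4.4 2.2
   vertex 2.8 3.0 4.6
   vertex 5.0 2.8 0.0
  endloop
 endfacet
 facet normal -0.457 -0.638 0.620
  outer loop
   vertex 0.8 3.2 3.6
   vertex 4.4 1.4 4.4
   vertex 0.2 4.6 4.6
  endloop
 endfacet
 facet normal -0.452 -0.892 0.026
  outer loop
   vertex 0.8 3.2 3.6
   vertex 2.6 2.2 0.6
   vertex 4.4 1.4 4.4
  endloop
 endfacet
 facet normal -0.308 0.347 -0.886
  outer loop
   vertex 1.2 3.0 1.4
   vertex 5.0 2.8 0.0
   vertex 2.6 2.2 0.6
  endloop
 endfacet
 facet normal -0.267 0.535 -0.802
  outer loop
   vertex 1.2 3.0 1.4
   vertex 1.6 4.4 2.2
   vertex 5.0 2.8 0.0
  endloop
 endfacet
 facet normal -0.501 -0.865 -0.013
  outer loop
   vertex 1.2 3.0 1.4
   vertex 2.6 2.2 0.6
   vertex 0.8 3.2 3.6
  endloop
 endfacet
 facet normal -0.739 0.481 -0.471
  outer loop
   vertex 1.2 3.0 1.4
   vertex 0.2 4.6 4.6
   vertex 1.6 4.4 2.2
  endloop
 endfacet
 facet normal -0.943 -0.301 -0.144
  outer loop
   vertex 1.2 3.0 1.4
   vertex 0.8 3.2 3.6
   vertex 0.2 4.6 4.6
  endloop
 endfacet
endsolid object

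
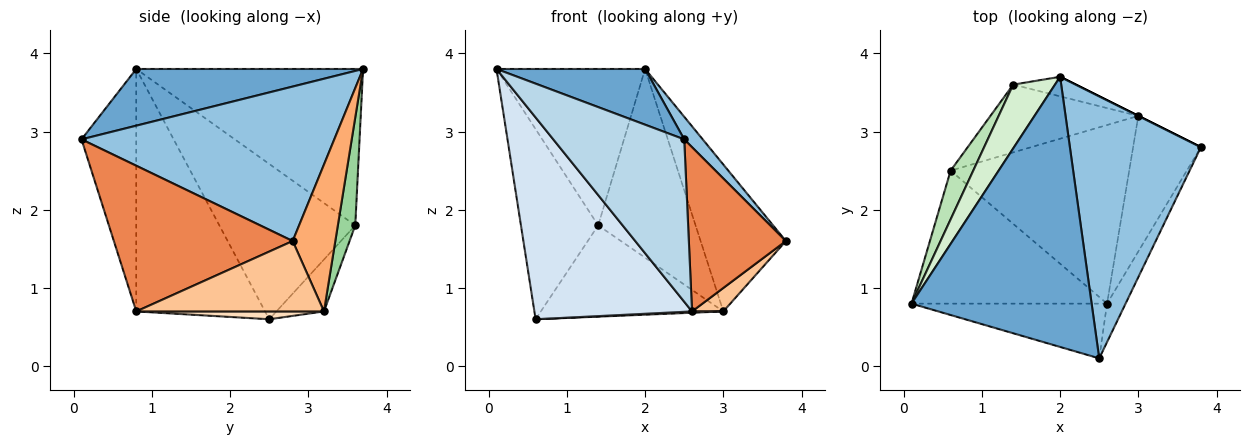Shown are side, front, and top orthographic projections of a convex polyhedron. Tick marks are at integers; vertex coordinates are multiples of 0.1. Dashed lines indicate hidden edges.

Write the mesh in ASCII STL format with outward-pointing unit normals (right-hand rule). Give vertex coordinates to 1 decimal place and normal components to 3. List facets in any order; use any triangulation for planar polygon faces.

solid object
 facet normal 0.295 -0.193 0.936
  outer loop
   vertex 2.0 3.7 3.8
   vertex 0.1 0.8 3.8
   vertex 2.5 0.1 2.9
  endloop
 endfacet
 facet normal 0.761 -0.056 0.646
  outer loop
   vertex 2.0 3.7 3.8
   vertex 2.5 0.1 2.9
   vertex 3.8 2.8 1.6
  endloop
 endfacet
 facet normal -0.368 -0.881 -0.297
  outer loop
   vertex 2.6 0.8 0.7
   vertex 2.5 0.1 2.9
   vertex 0.1 0.8 3.8
  endloop
 endfacet
 facet normal -0.564 -0.690 -0.455
  outer loop
   vertex 2.6 0.8 0.7
   vertex 0.1 0.8 3.8
   vertex 0.6 2.5 0.6
  endloop
 endfacet
 facet normal 0.873 -0.474 -0.111
  outer loop
   vertex 2.6 0.8 0.7
   vertex 3.8 2.8 1.6
   vertex 2.5 0.1 2.9
  endloop
 endfacet
 facet normal 0.447 0.894 0.000
  outer loop
   vertex 3.0 3.2 0.7
   vertex 2.0 3.7 3.8
   vertex 3.8 2.8 1.6
  endloop
 endfacet
 facet normal 0.715 -0.119 -0.689
  outer loop
   vertex 3.0 3.2 0.7
   vertex 3.8 2.8 1.6
   vertex 2.6 0.8 0.7
  endloop
 endfacet
 facet normal 0.044 -0.007 -0.999
  outer loop
   vertex 3.0 3.2 0.7
   vertex 2.6 0.8 0.7
   vertex 0.6 2.5 0.6
  endloop
 endfacet
 facet normal -0.205 0.786 -0.584
  outer loop
   vertex 1.4 3.6 1.8
   vertex 3.0 3.2 0.7
   vertex 0.6 2.5 0.6
  endloop
 endfacet
 facet normal 0.175 0.979 -0.101
  outer loop
   vertex 1.4 3.6 1.8
   vertex 2.0 3.7 3.8
   vertex 3.0 3.2 0.7
  endloop
 endfacet
 facet normal -0.863 0.490 0.126
  outer loop
   vertex 1.4 3.6 1.8
   vertex 0.6 2.5 0.6
   vertex 0.1 0.8 3.8
  endloop
 endfacet
 facet normal -0.816 0.535 0.218
  outer loop
   vertex 1.4 3.6 1.8
   vertex 0.1 0.8 3.8
   vertex 2.0 3.7 3.8
  endloop
 endfacet
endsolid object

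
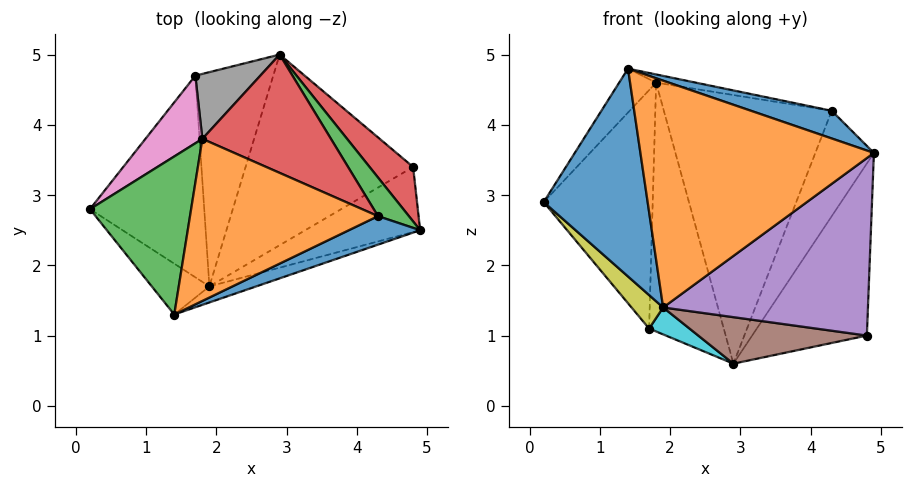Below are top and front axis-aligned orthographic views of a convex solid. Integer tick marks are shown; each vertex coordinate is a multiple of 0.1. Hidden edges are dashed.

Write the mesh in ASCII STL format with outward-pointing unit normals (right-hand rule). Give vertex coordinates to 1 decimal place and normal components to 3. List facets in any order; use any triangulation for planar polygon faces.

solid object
 facet normal -0.642 -0.744 -0.182
  outer loop
   vertex 1.9 1.7 1.4
   vertex 1.4 1.3 4.8
   vertex 0.2 2.8 2.9
  endloop
 endfacet
 facet normal 0.303 -0.951 -0.067
  outer loop
   vertex 1.9 1.7 1.4
   vertex 4.9 2.5 3.6
   vertex 1.4 1.3 4.8
  endloop
 endfacet
 facet normal -0.766 0.172 0.620
  outer loop
   vertex 1.8 3.8 4.6
   vertex 0.2 2.8 2.9
   vertex 1.4 1.3 4.8
  endloop
 endfacet
 facet normal 0.595 0.767 0.243
  outer loop
   vertex 4.8 3.4 1.0
   vertex 2.9 5.0 0.6
   vertex 4.9 2.5 3.6
  endloop
 endfacet
 facet normal 0.449 -0.839 -0.308
  outer loop
   vertex 4.8 3.4 1.0
   vertex 4.9 2.5 3.6
   vertex 1.9 1.7 1.4
  endloop
 endfacet
 facet normal 0.005 -0.237 -0.971
  outer loop
   vertex 4.8 3.4 1.0
   vertex 1.9 1.7 1.4
   vertex 2.9 5.0 0.6
  endloop
 endfacet
 facet normal -0.665 0.718 0.204
  outer loop
   vertex 1.7 4.7 1.1
   vertex 0.2 2.8 2.9
   vertex 1.8 3.8 4.6
  endloop
 endfacet
 facet normal -0.135 0.959 0.250
  outer loop
   vertex 1.7 4.7 1.1
   vertex 1.8 3.8 4.6
   vertex 2.9 5.0 0.6
  endloop
 endfacet
 facet normal -0.699 -0.117 -0.706
  outer loop
   vertex 1.7 4.7 1.1
   vertex 1.9 1.7 1.4
   vertex 0.2 2.8 2.9
  endloop
 endfacet
 facet normal -0.357 -0.116 -0.927
  outer loop
   vertex 1.7 4.7 1.1
   vertex 2.9 5.0 0.6
   vertex 1.9 1.7 1.4
  endloop
 endfacet
 facet normal 0.436 -0.627 0.645
  outer loop
   vertex 4.3 2.7 4.2
   vertex 1.4 1.3 4.8
   vertex 4.9 2.5 3.6
  endloop
 endfacet
 facet normal 0.179 0.050 0.983
  outer loop
   vertex 4.3 2.7 4.2
   vertex 1.8 3.8 4.6
   vertex 1.4 1.3 4.8
  endloop
 endfacet
 facet normal 0.549 0.785 0.288
  outer loop
   vertex 4.3 2.7 4.2
   vertex 4.9 2.5 3.6
   vertex 2.9 5.0 0.6
  endloop
 endfacet
 facet normal 0.423 0.829 0.365
  outer loop
   vertex 4.3 2.7 4.2
   vertex 2.9 5.0 0.6
   vertex 1.8 3.8 4.6
  endloop
 endfacet
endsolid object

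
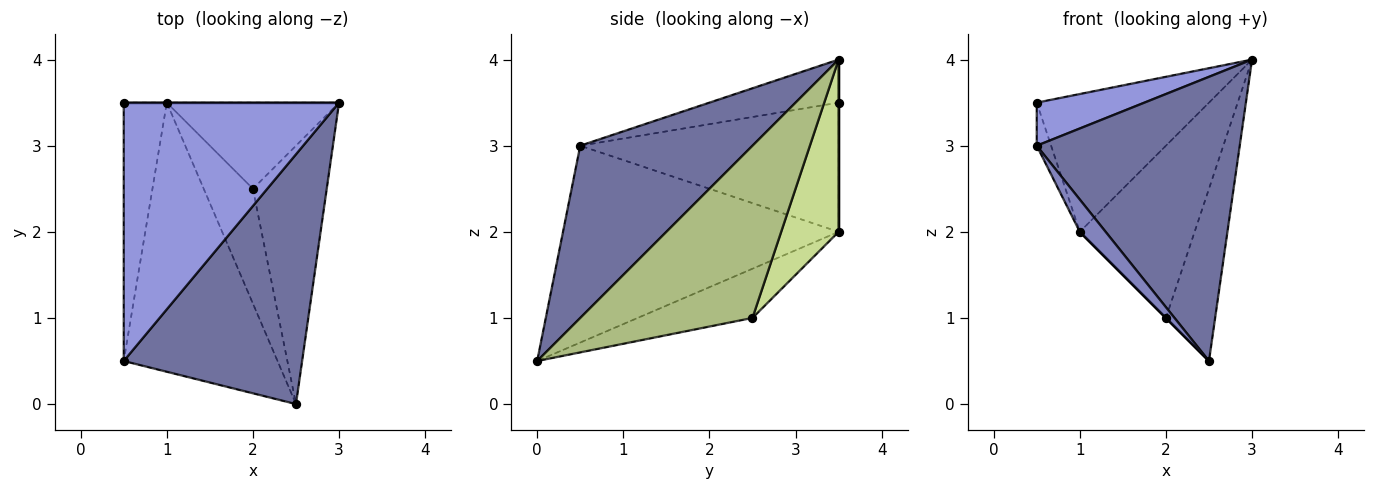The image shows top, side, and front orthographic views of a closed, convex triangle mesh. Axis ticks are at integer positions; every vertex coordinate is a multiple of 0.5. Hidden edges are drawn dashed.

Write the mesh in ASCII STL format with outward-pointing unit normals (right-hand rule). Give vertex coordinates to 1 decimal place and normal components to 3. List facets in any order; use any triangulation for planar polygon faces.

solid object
 facet normal 0.537 -0.633 0.557
  outer loop
   vertex 2.5 0.0 0.5
   vertex 3.0 3.5 4.0
   vertex 0.5 0.5 3.0
  endloop
 endfacet
 facet normal -0.786 -0.074 -0.614
  outer loop
   vertex 1.0 3.5 2.0
   vertex 2.5 0.0 0.5
   vertex 0.5 0.5 3.0
  endloop
 endfacet
 facet normal -0.194 -0.161 0.968
  outer loop
   vertex 0.5 3.5 3.5
   vertex 0.5 0.5 3.0
   vertex 3.0 3.5 4.0
  endloop
 endfacet
 facet normal -0.947 0.053 -0.316
  outer loop
   vertex 0.5 3.5 3.5
   vertex 1.0 3.5 2.0
   vertex 0.5 0.5 3.0
  endloop
 endfacet
 facet normal 0.000 1.000 0.000
  outer loop
   vertex 0.5 3.5 3.5
   vertex 3.0 3.5 4.0
   vertex 1.0 3.5 2.0
  endloop
 endfacet
 facet normal 0.889 0.254 -0.381
  outer loop
   vertex 2.0 2.5 1.0
   vertex 3.0 3.5 4.0
   vertex 2.5 0.0 0.5
  endloop
 endfacet
 facet normal 0.408 0.816 -0.408
  outer loop
   vertex 2.0 2.5 1.0
   vertex 1.0 3.5 2.0
   vertex 3.0 3.5 4.0
  endloop
 endfacet
 facet normal -0.707 0.000 -0.707
  outer loop
   vertex 2.0 2.5 1.0
   vertex 2.5 0.0 0.5
   vertex 1.0 3.5 2.0
  endloop
 endfacet
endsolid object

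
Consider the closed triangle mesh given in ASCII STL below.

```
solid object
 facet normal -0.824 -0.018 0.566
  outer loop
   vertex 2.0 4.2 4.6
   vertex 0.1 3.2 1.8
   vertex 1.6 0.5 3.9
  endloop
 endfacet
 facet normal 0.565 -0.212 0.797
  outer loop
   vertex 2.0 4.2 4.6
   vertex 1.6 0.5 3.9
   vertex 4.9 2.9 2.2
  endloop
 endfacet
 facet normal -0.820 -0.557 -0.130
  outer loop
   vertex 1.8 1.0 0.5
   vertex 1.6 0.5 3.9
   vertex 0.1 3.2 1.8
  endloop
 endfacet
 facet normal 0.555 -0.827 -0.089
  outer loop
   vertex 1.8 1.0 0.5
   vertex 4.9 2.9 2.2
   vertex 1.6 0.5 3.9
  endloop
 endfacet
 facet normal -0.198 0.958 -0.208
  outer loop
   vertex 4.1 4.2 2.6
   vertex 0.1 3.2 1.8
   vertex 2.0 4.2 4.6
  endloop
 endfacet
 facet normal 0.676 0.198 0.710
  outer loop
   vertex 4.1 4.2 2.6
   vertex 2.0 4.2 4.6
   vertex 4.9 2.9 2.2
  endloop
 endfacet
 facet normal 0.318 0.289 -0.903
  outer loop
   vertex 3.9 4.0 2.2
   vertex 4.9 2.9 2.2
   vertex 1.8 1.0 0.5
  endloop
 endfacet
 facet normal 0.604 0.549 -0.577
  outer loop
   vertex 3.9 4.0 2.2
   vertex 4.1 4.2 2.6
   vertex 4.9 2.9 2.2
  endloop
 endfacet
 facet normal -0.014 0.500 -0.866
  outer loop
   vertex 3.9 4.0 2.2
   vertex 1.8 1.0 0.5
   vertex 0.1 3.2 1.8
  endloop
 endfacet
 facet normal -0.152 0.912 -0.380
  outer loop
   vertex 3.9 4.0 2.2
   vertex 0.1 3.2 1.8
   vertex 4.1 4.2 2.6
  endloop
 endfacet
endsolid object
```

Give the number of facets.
10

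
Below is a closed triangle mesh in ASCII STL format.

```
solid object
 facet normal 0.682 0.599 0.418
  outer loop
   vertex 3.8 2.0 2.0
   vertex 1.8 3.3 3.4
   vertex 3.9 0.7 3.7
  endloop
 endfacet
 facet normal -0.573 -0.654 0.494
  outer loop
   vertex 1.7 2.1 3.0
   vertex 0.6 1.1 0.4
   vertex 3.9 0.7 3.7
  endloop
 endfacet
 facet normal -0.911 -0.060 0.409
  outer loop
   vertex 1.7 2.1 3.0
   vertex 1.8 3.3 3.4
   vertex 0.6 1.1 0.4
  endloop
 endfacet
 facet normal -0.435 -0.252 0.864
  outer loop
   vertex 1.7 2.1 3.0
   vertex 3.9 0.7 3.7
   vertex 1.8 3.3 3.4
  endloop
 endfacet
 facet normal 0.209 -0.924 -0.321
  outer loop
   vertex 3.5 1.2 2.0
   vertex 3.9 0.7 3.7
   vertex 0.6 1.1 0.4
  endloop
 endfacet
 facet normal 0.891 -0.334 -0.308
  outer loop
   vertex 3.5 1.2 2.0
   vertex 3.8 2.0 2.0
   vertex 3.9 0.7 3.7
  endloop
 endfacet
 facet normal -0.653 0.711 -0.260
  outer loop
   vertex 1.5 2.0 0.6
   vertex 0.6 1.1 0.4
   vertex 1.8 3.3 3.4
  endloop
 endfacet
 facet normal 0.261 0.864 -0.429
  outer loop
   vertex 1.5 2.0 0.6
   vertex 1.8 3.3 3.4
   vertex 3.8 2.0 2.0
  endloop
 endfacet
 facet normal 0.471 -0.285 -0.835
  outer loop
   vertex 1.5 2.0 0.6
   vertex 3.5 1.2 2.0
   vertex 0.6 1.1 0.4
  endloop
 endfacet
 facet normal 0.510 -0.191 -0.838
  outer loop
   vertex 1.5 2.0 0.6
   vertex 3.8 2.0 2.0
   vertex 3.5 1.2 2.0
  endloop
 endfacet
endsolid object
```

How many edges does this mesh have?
15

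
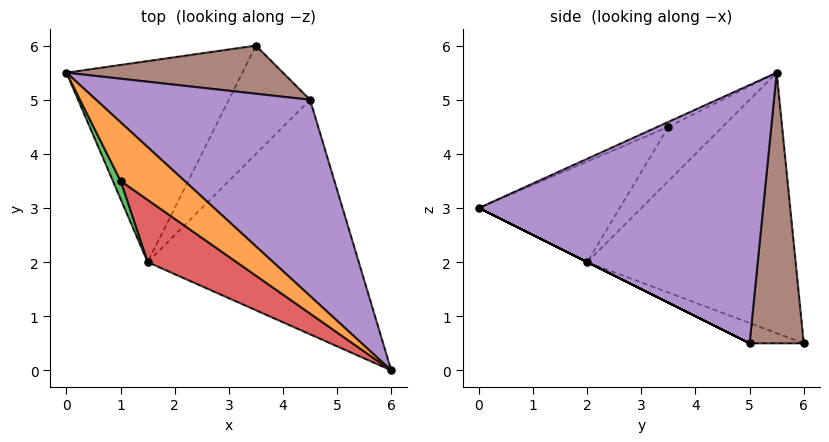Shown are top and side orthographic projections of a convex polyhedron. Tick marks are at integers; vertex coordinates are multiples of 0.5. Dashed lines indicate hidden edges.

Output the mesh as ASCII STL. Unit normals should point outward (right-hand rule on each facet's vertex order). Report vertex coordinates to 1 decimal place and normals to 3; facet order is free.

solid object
 facet normal -0.812 0.200 -0.548
  outer loop
   vertex 1.5 2.0 2.0
   vertex 0.0 5.5 5.5
   vertex 3.5 6.0 0.5
  endloop
 endfacet
 facet normal -0.068 -0.473 0.878
  outer loop
   vertex 1.0 3.5 4.5
   vertex 6.0 0.0 3.0
   vertex 0.0 5.5 5.5
  endloop
 endfacet
 facet normal -0.862 -0.492 0.123
  outer loop
   vertex 1.0 3.5 4.5
   vertex 0.0 5.5 5.5
   vertex 1.5 2.0 2.0
  endloop
 endfacet
 facet normal -0.445 -0.804 0.394
  outer loop
   vertex 1.0 3.5 4.5
   vertex 1.5 2.0 2.0
   vertex 6.0 0.0 3.0
  endloop
 endfacet
 facet normal 0.675 0.482 0.559
  outer loop
   vertex 4.5 5.0 0.5
   vertex 0.0 5.5 5.5
   vertex 6.0 0.0 3.0
  endloop
 endfacet
 facet normal 0.615 0.615 0.492
  outer loop
   vertex 4.5 5.0 0.5
   vertex 3.5 6.0 0.5
   vertex 0.0 5.5 5.5
  endloop
 endfacet
 facet normal 0.000 -0.447 -0.894
  outer loop
   vertex 4.5 5.0 0.5
   vertex 6.0 0.0 3.0
   vertex 1.5 2.0 2.0
  endloop
 endfacet
 facet normal -0.236 -0.236 -0.943
  outer loop
   vertex 4.5 5.0 0.5
   vertex 1.5 2.0 2.0
   vertex 3.5 6.0 0.5
  endloop
 endfacet
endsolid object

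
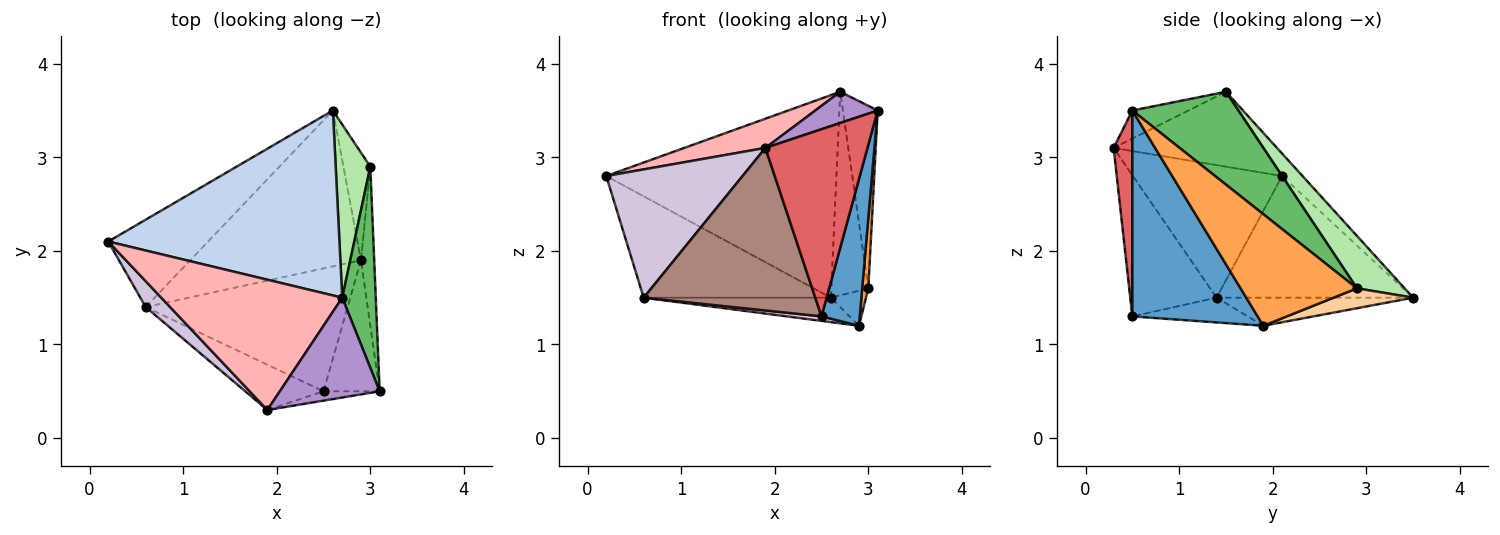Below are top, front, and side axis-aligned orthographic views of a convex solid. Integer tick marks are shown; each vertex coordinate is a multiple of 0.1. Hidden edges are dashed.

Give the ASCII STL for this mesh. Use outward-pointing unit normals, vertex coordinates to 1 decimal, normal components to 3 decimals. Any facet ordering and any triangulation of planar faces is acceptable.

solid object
 facet normal 0.925 -0.282 -0.252
  outer loop
   vertex 2.5 0.5 1.3
   vertex 2.9 1.9 1.2
   vertex 3.1 0.5 3.5
  endloop
 endfacet
 facet normal -0.065 0.737 0.673
  outer loop
   vertex 2.7 1.5 3.7
   vertex 2.6 3.5 1.5
   vertex 0.2 2.1 2.8
  endloop
 endfacet
 facet normal 0.992 -0.052 -0.118
  outer loop
   vertex 3.0 2.9 1.6
   vertex 3.1 0.5 3.5
   vertex 2.9 1.9 1.2
  endloop
 endfacet
 facet normal 0.575 0.254 -0.778
  outer loop
   vertex 3.0 2.9 1.6
   vertex 2.9 1.9 1.2
   vertex 2.6 3.5 1.5
  endloop
 endfacet
 facet normal 0.899 0.295 0.325
  outer loop
   vertex 3.0 2.9 1.6
   vertex 2.7 1.5 3.7
   vertex 3.1 0.5 3.5
  endloop
 endfacet
 facet normal 0.700 0.544 0.463
  outer loop
   vertex 3.0 2.9 1.6
   vertex 2.6 3.5 1.5
   vertex 2.7 1.5 3.7
  endloop
 endfacet
 facet normal 0.180 -0.982 -0.049
  outer loop
   vertex 1.9 0.3 3.1
   vertex 2.5 0.5 1.3
   vertex 3.1 0.5 3.5
  endloop
 endfacet
 facet normal -0.374 -0.203 0.905
  outer loop
   vertex 1.9 0.3 3.1
   vertex 2.7 1.5 3.7
   vertex 0.2 2.1 2.8
  endloop
 endfacet
 facet normal -0.259 -0.288 0.922
  outer loop
   vertex 1.9 0.3 3.1
   vertex 3.1 0.5 3.5
   vertex 2.7 1.5 3.7
  endloop
 endfacet
 facet normal -0.731 -0.668 0.135
  outer loop
   vertex 0.6 1.4 1.5
   vertex 1.9 0.3 3.1
   vertex 0.2 2.1 2.8
  endloop
 endfacet
 facet normal -0.436 -0.867 -0.242
  outer loop
   vertex 0.6 1.4 1.5
   vertex 2.5 0.5 1.3
   vertex 1.9 0.3 3.1
  endloop
 endfacet
 facet normal -0.623 0.593 -0.511
  outer loop
   vertex 0.6 1.4 1.5
   vertex 0.2 2.1 2.8
   vertex 2.6 3.5 1.5
  endloop
 endfacet
 facet normal -0.160 0.153 -0.975
  outer loop
   vertex 0.6 1.4 1.5
   vertex 2.6 3.5 1.5
   vertex 2.9 1.9 1.2
  endloop
 endfacet
 facet normal -0.122 -0.036 -0.992
  outer loop
   vertex 0.6 1.4 1.5
   vertex 2.9 1.9 1.2
   vertex 2.5 0.5 1.3
  endloop
 endfacet
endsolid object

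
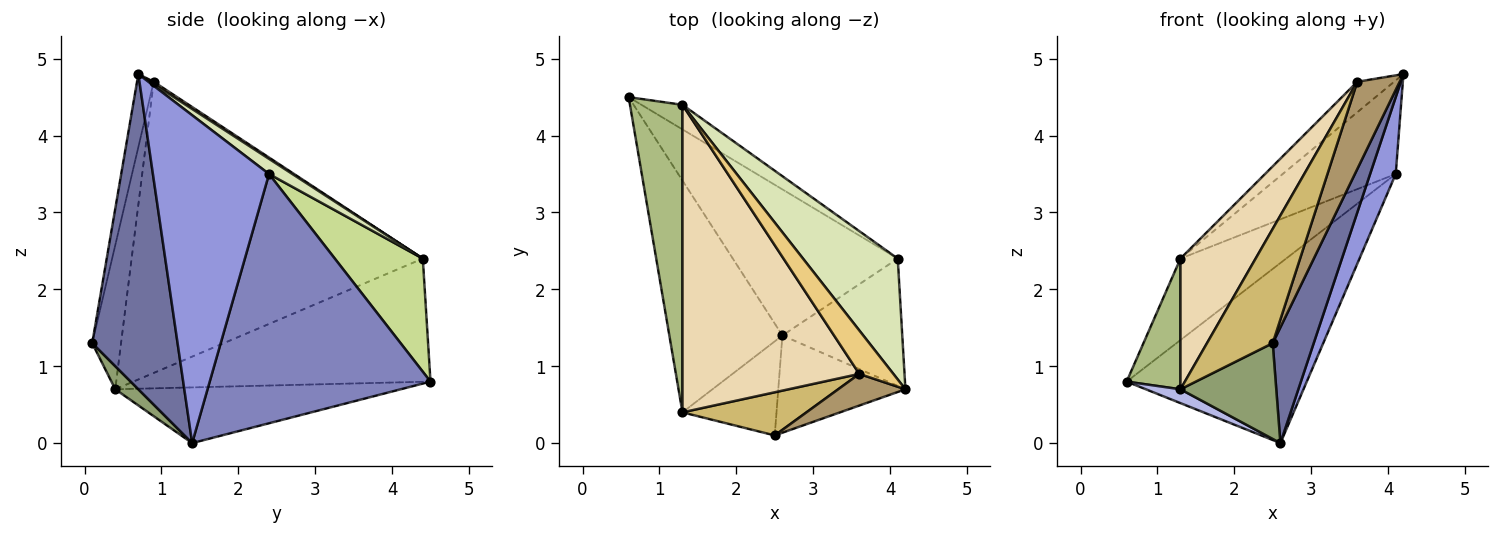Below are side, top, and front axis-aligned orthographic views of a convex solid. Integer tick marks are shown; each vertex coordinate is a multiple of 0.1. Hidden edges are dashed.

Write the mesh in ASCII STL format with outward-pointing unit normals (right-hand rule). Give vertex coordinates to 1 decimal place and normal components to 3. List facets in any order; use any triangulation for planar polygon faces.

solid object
 facet normal 0.847 -0.407 -0.342
  outer loop
   vertex 2.6 1.4 0.0
   vertex 4.2 0.7 4.8
   vertex 2.5 0.1 1.3
  endloop
 endfacet
 facet normal 0.689 0.563 -0.456
  outer loop
   vertex 4.1 2.4 3.5
   vertex 2.6 1.4 0.0
   vertex 0.6 4.5 0.8
  endloop
 endfacet
 facet normal 0.920 -0.203 -0.336
  outer loop
   vertex 4.1 2.4 3.5
   vertex 4.2 0.7 4.8
   vertex 2.6 1.4 0.0
  endloop
 endfacet
 facet normal -0.441 -0.053 -0.896
  outer loop
   vertex 1.3 0.4 0.7
   vertex 0.6 4.5 0.8
   vertex 2.6 1.4 0.0
  endloop
 endfacet
 facet normal 0.169 -0.703 -0.690
  outer loop
   vertex 1.3 0.4 0.7
   vertex 2.6 1.4 0.0
   vertex 2.5 0.1 1.3
  endloop
 endfacet
 facet normal -0.907 -0.164 0.387
  outer loop
   vertex 1.3 4.4 2.4
   vertex 0.6 4.5 0.8
   vertex 1.3 0.4 0.7
  endloop
 endfacet
 facet normal 0.623 0.749 -0.226
  outer loop
   vertex 1.3 4.4 2.4
   vertex 4.1 2.4 3.5
   vertex 0.6 4.5 0.8
  endloop
 endfacet
 facet normal 0.126 0.607 0.784
  outer loop
   vertex 1.3 4.4 2.4
   vertex 4.2 0.7 4.8
   vertex 4.1 2.4 3.5
  endloop
 endfacet
 facet normal -0.347 -0.882 0.320
  outer loop
   vertex 3.6 0.9 4.7
   vertex 2.5 0.1 1.3
   vertex 4.2 0.7 4.8
  endloop
 endfacet
 facet normal -0.380 -0.866 0.326
  outer loop
   vertex 3.6 0.9 4.7
   vertex 1.3 0.4 0.7
   vertex 2.5 0.1 1.3
  endloop
 endfacet
 facet normal 0.055 0.573 0.818
  outer loop
   vertex 3.6 0.9 4.7
   vertex 4.2 0.7 4.8
   vertex 1.3 4.4 2.4
  endloop
 endfacet
 facet normal -0.835 -0.215 0.507
  outer loop
   vertex 3.6 0.9 4.7
   vertex 1.3 4.4 2.4
   vertex 1.3 0.4 0.7
  endloop
 endfacet
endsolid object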